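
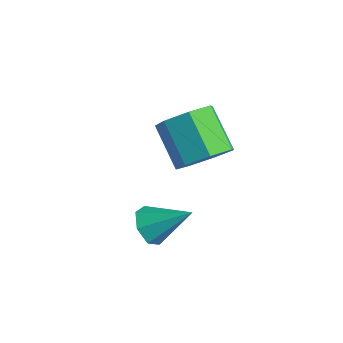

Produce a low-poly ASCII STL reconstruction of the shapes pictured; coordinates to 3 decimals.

solid 
facet normal 0.769 -0.157 -0.619
outer loop
vertex 2.539 -0.812 -1.779
vertex 1.927 -0.468 -2.626
vertex 2.579 0.124 -1.966
endloop
endfacet
facet normal 0.638 0.125 0.760
outer loop
vertex 2.539 -0.812 -1.779
vertex 2.579 0.124 -1.966
vertex 1.086 -0.517 -0.608
endloop
endfacet
facet normal 0.638 0.124 0.760
outer loop
vertex 1.086 -0.517 -0.608
vertex 2.579 0.124 -1.966
vertex 1.125 0.419 -0.794
endloop
endfacet
facet normal -0.769 0.155 0.620
outer loop
vertex 1.086 -0.517 -0.608
vertex 1.125 0.419 -0.794
vertex 0.473 -0.172 -1.454
endloop
endfacet
facet normal 0.769 -0.155 -0.620
outer loop
vertex 2.579 0.124 -1.966
vertex 1.927 -0.468 -2.626
vertex 2.127 0.614 -2.649
endloop
endfacet
facet normal 0.430 0.844 0.321
outer loop
vertex 2.579 0.124 -1.966
vertex 2.127 0.614 -2.649
vertex 1.125 0.419 -0.794
endloop
endfacet
facet normal 0.430 0.844 0.321
outer loop
vertex 1.125 0.419 -0.794
vertex 2.127 0.614 -2.649
vertex 0.674 0.909 -1.478
endloop
endfacet
facet normal -0.769 0.157 0.619
outer loop
vertex 1.125 0.419 -0.794
vertex 0.674 0.909 -1.478
vertex 0.473 -0.172 -1.454
endloop
endfacet
facet normal 0.769 -0.155 -0.620
outer loop
vertex 2.127 0.614 -2.649
vertex 1.927 -0.468 -2.626
vertex 1.525 0.29 -3.315
endloop
endfacet
facet normal -0.101 0.928 -0.360
outer loop
vertex 2.127 0.614 -2.649
vertex 1.525 0.29 -3.315
vertex 0.674 0.909 -1.478
endloop
endfacet
facet normal -0.102 0.928 -0.360
outer loop
vertex 0.674 0.909 -1.478
vertex 1.525 0.29 -3.315
vertex 0.071 0.585 -2.143
endloop
endfacet
facet normal -0.768 0.157 0.620
outer loop
vertex 0.674 0.909 -1.478
vertex 0.071 0.585 -2.143
vertex 0.473 -0.172 -1.454
endloop
endfacet
facet normal 0.769 -0.156 -0.620
outer loop
vertex 1.525 0.29 -3.315
vertex 1.927 -0.468 -2.626
vertex 1.225 -0.605 -3.462
endloop
endfacet
facet normal -0.557 0.313 -0.769
outer loop
vertex 1.525 0.29 -3.315
vertex 1.225 -0.605 -3.462
vertex 0.071 0.585 -2.143
endloop
endfacet
facet normal -0.557 0.313 -0.769
outer loop
vertex 0.071 0.585 -2.143
vertex 1.225 -0.605 -3.462
vertex -0.228 -0.309 -2.29
endloop
endfacet
facet normal -0.769 0.155 0.620
outer loop
vertex 0.071 0.585 -2.143
vertex -0.228 -0.309 -2.29
vertex 0.473 -0.172 -1.454
endloop
endfacet
facet normal 0.769 -0.156 -0.620
outer loop
vertex 1.225 -0.605 -3.462
vertex 1.927 -0.468 -2.626
vertex 1.454 -1.396 -2.979
endloop
endfacet
facet normal -0.593 -0.538 -0.599
outer loop
vertex 1.225 -0.605 -3.462
vertex 1.454 -1.396 -2.979
vertex -0.228 -0.309 -2.29
endloop
endfacet
facet normal -0.593 -0.537 -0.600
outer loop
vertex -0.228 -0.309 -2.29
vertex 1.454 -1.396 -2.979
vertex 0.0 -1.101 -1.807
endloop
endfacet
facet normal -0.769 0.156 0.619
outer loop
vertex -0.228 -0.309 -2.29
vertex 0.0 -1.101 -1.807
vertex 0.473 -0.172 -1.454
endloop
endfacet
facet normal 0.769 -0.157 -0.619
outer loop
vertex 1.454 -1.396 -2.979
vertex 1.927 -0.468 -2.626
vertex 2.038 -1.488 -2.23
endloop
endfacet
facet normal -0.182 -0.983 0.021
outer loop
vertex 1.454 -1.396 -2.979
vertex 2.038 -1.488 -2.23
vertex 0.0 -1.101 -1.807
endloop
endfacet
facet normal -0.182 -0.983 0.022
outer loop
vertex 0.0 -1.101 -1.807
vertex 2.038 -1.488 -2.23
vertex 0.585 -1.193 -1.059
endloop
endfacet
facet normal -0.769 0.156 0.620
outer loop
vertex 0.0 -1.101 -1.807
vertex 0.585 -1.193 -1.059
vertex 0.473 -0.172 -1.454
endloop
endfacet
facet normal 0.769 -0.157 -0.619
outer loop
vertex 2.038 -1.488 -2.23
vertex 1.927 -0.468 -2.626
vertex 2.539 -0.812 -1.779
endloop
endfacet
facet normal 0.365 -0.689 0.627
outer loop
vertex 2.038 -1.488 -2.23
vertex 2.539 -0.812 -1.779
vertex 0.585 -1.193 -1.059
endloop
endfacet
facet normal 0.365 -0.689 0.627
outer loop
vertex 0.585 -1.193 -1.059
vertex 2.539 -0.812 -1.779
vertex 1.086 -0.517 -0.608
endloop
endfacet
facet normal -0.769 0.156 0.620
outer loop
vertex 0.585 -1.193 -1.059
vertex 1.086 -0.517 -0.608
vertex 0.473 -0.172 -1.454
endloop
endfacet
facet normal -0.619 -0.543 -0.567
outer loop
vertex 3.774 -4.037 -3.537
vertex 3.23 -4.014 -2.965
vertex 3.337 -3.51 -3.564
endloop
endfacet
facet normal 0.660 0.520 -0.542
outer loop
vertex 3.774 -4.037 -3.537
vertex 3.337 -3.51 -3.564
vertex 4.29 -3.086 -1.995
endloop
endfacet
facet normal -0.619 -0.543 -0.567
outer loop
vertex 3.337 -3.51 -3.564
vertex 3.23 -4.014 -2.965
vertex 2.819 -3.362 -3.14
endloop
endfacet
facet normal 0.041 0.958 -0.284
outer loop
vertex 3.337 -3.51 -3.564
vertex 2.819 -3.362 -3.14
vertex 4.29 -3.086 -1.995
endloop
endfacet
facet normal -0.620 -0.543 -0.567
outer loop
vertex 2.819 -3.362 -3.14
vertex 3.23 -4.014 -2.965
vertex 2.611 -3.705 -2.584
endloop
endfacet
facet normal -0.430 0.831 0.352
outer loop
vertex 2.819 -3.362 -3.14
vertex 2.611 -3.705 -2.584
vertex 4.29 -3.086 -1.995
endloop
endfacet
facet normal -0.620 -0.542 -0.567
outer loop
vertex 2.611 -3.705 -2.584
vertex 3.23 -4.014 -2.965
vertex 2.869 -4.281 -2.315
endloop
endfacet
facet normal -0.398 0.236 0.887
outer loop
vertex 2.611 -3.705 -2.584
vertex 2.869 -4.281 -2.315
vertex 4.29 -3.086 -1.995
endloop
endfacet
facet normal -0.620 -0.543 -0.567
outer loop
vertex 2.869 -4.281 -2.315
vertex 3.23 -4.014 -2.965
vertex 3.399 -4.655 -2.536
endloop
endfacet
facet normal 0.114 -0.381 0.918
outer loop
vertex 2.869 -4.281 -2.315
vertex 3.399 -4.655 -2.536
vertex 4.29 -3.086 -1.995
endloop
endfacet
facet normal -0.619 -0.543 -0.567
outer loop
vertex 3.399 -4.655 -2.536
vertex 3.23 -4.014 -2.965
vertex 3.802 -4.547 -3.079
endloop
endfacet
facet normal 0.718 -0.553 0.423
outer loop
vertex 3.399 -4.655 -2.536
vertex 3.802 -4.547 -3.079
vertex 4.29 -3.086 -1.995
endloop
endfacet
facet normal -0.619 -0.543 -0.567
outer loop
vertex 3.802 -4.547 -3.079
vertex 3.23 -4.014 -2.965
vertex 3.774 -4.037 -3.537
endloop
endfacet
facet normal 0.962 -0.152 -0.228
outer loop
vertex 3.802 -4.547 -3.079
vertex 3.774 -4.037 -3.537
vertex 4.29 -3.086 -1.995
endloop
endfacet

endsolid


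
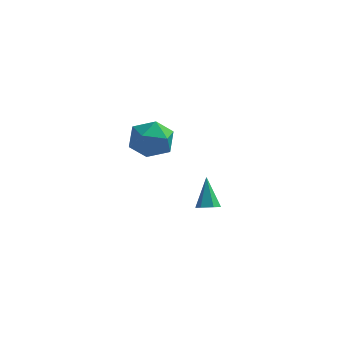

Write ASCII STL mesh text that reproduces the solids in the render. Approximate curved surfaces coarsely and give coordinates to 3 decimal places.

solid 
facet normal 0.195 -0.533 -0.824
outer loop
vertex 1.455 -3.971 -0.971
vertex 0.91 -4.087 -1.025
vertex 1.125 -3.631 -1.269
endloop
endfacet
facet normal 0.696 0.716 0.046
outer loop
vertex 1.455 -3.971 -0.971
vertex 1.125 -3.631 -1.269
vertex 0.59 -3.213 0.325
endloop
endfacet
facet normal 0.195 -0.533 -0.824
outer loop
vertex 1.125 -3.631 -1.269
vertex 0.91 -4.087 -1.025
vertex 0.58 -3.747 -1.323
endloop
endfacet
facet normal -0.170 0.938 -0.303
outer loop
vertex 1.125 -3.631 -1.269
vertex 0.58 -3.747 -1.323
vertex 0.59 -3.213 0.325
endloop
endfacet
facet normal 0.195 -0.533 -0.824
outer loop
vertex 0.58 -3.747 -1.323
vertex 0.91 -4.087 -1.025
vertex 0.365 -4.203 -1.079
endloop
endfacet
facet normal -0.921 0.373 -0.115
outer loop
vertex 0.58 -3.747 -1.323
vertex 0.365 -4.203 -1.079
vertex 0.59 -3.213 0.325
endloop
endfacet
facet normal 0.195 -0.532 -0.824
outer loop
vertex 0.365 -4.203 -1.079
vertex 0.91 -4.087 -1.025
vertex 0.696 -4.543 -0.781
endloop
endfacet
facet normal -0.806 -0.415 0.422
outer loop
vertex 0.365 -4.203 -1.079
vertex 0.696 -4.543 -0.781
vertex 0.59 -3.213 0.325
endloop
endfacet
facet normal 0.195 -0.532 -0.824
outer loop
vertex 0.696 -4.543 -0.781
vertex 0.91 -4.087 -1.025
vertex 1.241 -4.427 -0.727
endloop
endfacet
facet normal 0.059 -0.635 0.770
outer loop
vertex 0.696 -4.543 -0.781
vertex 1.241 -4.427 -0.727
vertex 0.59 -3.213 0.325
endloop
endfacet
facet normal 0.195 -0.532 -0.824
outer loop
vertex 1.241 -4.427 -0.727
vertex 0.91 -4.087 -1.025
vertex 1.455 -3.971 -0.971
endloop
endfacet
facet normal 0.811 -0.069 0.582
outer loop
vertex 1.241 -4.427 -0.727
vertex 1.455 -3.971 -0.971
vertex 0.59 -3.213 0.325
endloop
endfacet
facet normal -0.998 -0.045 -0.031
outer loop
vertex -4.479 2.568 -1.589
vertex -4.431 1.36 -1.366
vertex -4.496 2.155 -0.431
endloop
endfacet
facet normal -0.780 0.594 0.200
outer loop
vertex -4.479 2.568 -1.589
vertex -4.496 2.155 -0.431
vertex -3.82 3.141 -0.722
endloop
endfacet
facet normal -0.365 0.880 -0.304
outer loop
vertex -4.479 2.568 -1.589
vertex -3.82 3.141 -0.722
vertex -3.338 2.955 -1.838
endloop
endfacet
facet normal -0.327 0.418 -0.847
outer loop
vertex -4.479 2.568 -1.589
vertex -3.338 2.955 -1.838
vertex -3.715 1.854 -2.236
endloop
endfacet
facet normal -0.718 -0.154 -0.678
outer loop
vertex -4.479 2.568 -1.589
vertex -3.715 1.854 -2.236
vertex -4.431 1.36 -1.366
endloop
endfacet
facet normal -0.380 0.492 0.783
outer loop
vertex -3.82 3.141 -0.722
vertex -4.496 2.155 -0.431
vertex -3.365 2.286 0.036
endloop
endfacet
facet normal -0.734 -0.542 0.409
outer loop
vertex -4.496 2.155 -0.431
vertex -4.431 1.36 -1.366
vertex -3.742 1.185 -0.362
endloop
endfacet
facet normal -0.282 -0.716 -0.639
outer loop
vertex -4.431 1.36 -1.366
vertex -3.715 1.854 -2.236
vertex -3.26 0.999 -1.478
endloop
endfacet
facet normal 0.352 0.209 -0.912
outer loop
vertex -3.715 1.854 -2.236
vertex -3.338 2.955 -1.838
vertex -2.584 1.985 -1.769
endloop
endfacet
facet normal 0.292 0.956 -0.033
outer loop
vertex -3.338 2.955 -1.838
vertex -3.82 3.141 -0.722
vertex -2.649 2.78 -0.834
endloop
endfacet
facet normal 0.327 -0.418 0.847
outer loop
vertex -2.601 1.572 -0.611
vertex -3.365 2.286 0.036
vertex -3.742 1.185 -0.362
endloop
endfacet
facet normal 0.365 -0.880 0.304
outer loop
vertex -2.601 1.572 -0.611
vertex -3.742 1.185 -0.362
vertex -3.26 0.999 -1.478
endloop
endfacet
facet normal 0.780 -0.594 -0.200
outer loop
vertex -2.601 1.572 -0.611
vertex -3.26 0.999 -1.478
vertex -2.584 1.985 -1.769
endloop
endfacet
facet normal 0.998 0.045 0.031
outer loop
vertex -2.601 1.572 -0.611
vertex -2.584 1.985 -1.769
vertex -2.649 2.78 -0.834
endloop
endfacet
facet normal 0.718 0.154 0.678
outer loop
vertex -2.601 1.572 -0.611
vertex -2.649 2.78 -0.834
vertex -3.365 2.286 0.036
endloop
endfacet
facet normal -0.352 -0.209 0.912
outer loop
vertex -3.742 1.185 -0.362
vertex -3.365 2.286 0.036
vertex -4.496 2.155 -0.431
endloop
endfacet
facet normal -0.292 -0.956 0.033
outer loop
vertex -3.26 0.999 -1.478
vertex -3.742 1.185 -0.362
vertex -4.431 1.36 -1.366
endloop
endfacet
facet normal 0.380 -0.492 -0.783
outer loop
vertex -2.584 1.985 -1.769
vertex -3.26 0.999 -1.478
vertex -3.715 1.854 -2.236
endloop
endfacet
facet normal 0.734 0.542 -0.409
outer loop
vertex -2.649 2.78 -0.834
vertex -2.584 1.985 -1.769
vertex -3.338 2.955 -1.838
endloop
endfacet
facet normal 0.282 0.716 0.639
outer loop
vertex -3.365 2.286 0.036
vertex -2.649 2.78 -0.834
vertex -3.82 3.141 -0.722
endloop
endfacet

endsolid


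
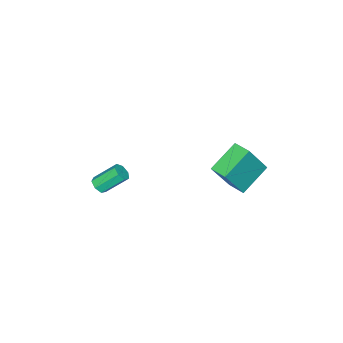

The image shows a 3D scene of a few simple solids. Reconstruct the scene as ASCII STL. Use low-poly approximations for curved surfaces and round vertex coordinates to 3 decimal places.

solid 
facet normal -0.850 0.125 0.512
outer loop
vertex 0.912 2.052 4.998
vertex 1.084 2.984 5.057
vertex -0.126 2.359 3.198
endloop
endfacet
facet normal -0.181 -0.981 -0.063
outer loop
vertex 1.396 2.136 2.283
vertex 0.912 2.052 4.998
vertex -0.126 2.359 3.198
endloop
endfacet
facet normal -0.850 0.125 0.511
outer loop
vertex -0.126 2.359 3.198
vertex 1.084 2.984 5.057
vertex 0.047 3.292 3.258
endloop
endfacet
facet normal -0.494 0.147 -0.857
outer loop
vertex 0.047 3.292 3.258
vertex 1.396 2.136 2.283
vertex -0.126 2.359 3.198
endloop
endfacet
facet normal 0.494 -0.145 0.857
outer loop
vertex 0.912 2.052 4.998
vertex 2.606 2.761 4.142
vertex 1.084 2.984 5.057
endloop
endfacet
facet normal -0.182 -0.981 -0.063
outer loop
vertex 2.433 1.828 4.082
vertex 0.912 2.052 4.998
vertex 1.396 2.136 2.283
endloop
endfacet
facet normal 0.494 -0.147 0.857
outer loop
vertex 2.433 1.828 4.082
vertex 2.606 2.761 4.142
vertex 0.912 2.052 4.998
endloop
endfacet
facet normal 0.182 0.981 0.063
outer loop
vertex 1.084 2.984 5.057
vertex 2.606 2.761 4.142
vertex 0.047 3.292 3.258
endloop
endfacet
facet normal -0.495 0.146 -0.857
outer loop
vertex 1.568 3.068 2.342
vertex 1.396 2.136 2.283
vertex 0.047 3.292 3.258
endloop
endfacet
facet normal 0.182 0.981 0.062
outer loop
vertex 0.047 3.292 3.258
vertex 2.606 2.761 4.142
vertex 1.568 3.068 2.342
endloop
endfacet
facet normal 0.850 -0.125 -0.511
outer loop
vertex 1.568 3.068 2.342
vertex 2.433 1.828 4.082
vertex 1.396 2.136 2.283
endloop
endfacet
facet normal 0.850 -0.125 -0.512
outer loop
vertex 2.606 2.761 4.142
vertex 2.433 1.828 4.082
vertex 1.568 3.068 2.342
endloop
endfacet
facet normal 0.479 -0.569 -0.669
outer loop
vertex 3.63 -4.375 0.419
vertex 3.361 -4.15 0.035
vertex 3.817 -4.006 0.239
endloop
endfacet
facet normal 0.774 -0.086 0.627
outer loop
vertex 3.63 -4.375 0.419
vertex 3.817 -4.006 0.239
vertex 2.908 -3.515 1.429
endloop
endfacet
facet normal 0.774 -0.086 0.627
outer loop
vertex 2.908 -3.515 1.429
vertex 3.817 -4.006 0.239
vertex 3.095 -3.146 1.249
endloop
endfacet
facet normal -0.479 0.569 0.669
outer loop
vertex 2.908 -3.515 1.429
vertex 3.095 -3.146 1.249
vertex 2.639 -3.29 1.045
endloop
endfacet
facet normal 0.479 -0.569 -0.669
outer loop
vertex 3.817 -4.006 0.239
vertex 3.361 -4.15 0.035
vertex 3.661 -3.746 -0.094
endloop
endfacet
facet normal 0.807 0.585 0.079
outer loop
vertex 3.817 -4.006 0.239
vertex 3.661 -3.746 -0.094
vertex 3.095 -3.146 1.249
endloop
endfacet
facet normal 0.807 0.585 0.079
outer loop
vertex 3.095 -3.146 1.249
vertex 3.661 -3.746 -0.094
vertex 2.939 -2.886 0.915
endloop
endfacet
facet normal -0.479 0.570 0.668
outer loop
vertex 3.095 -3.146 1.249
vertex 2.939 -2.886 0.915
vertex 2.639 -3.29 1.045
endloop
endfacet
facet normal 0.479 -0.569 -0.669
outer loop
vertex 3.661 -3.746 -0.094
vertex 3.361 -4.15 0.035
vertex 3.279 -3.79 -0.33
endloop
endfacet
facet normal 0.233 0.816 -0.529
outer loop
vertex 3.661 -3.746 -0.094
vertex 3.279 -3.79 -0.33
vertex 2.939 -2.886 0.915
endloop
endfacet
facet normal 0.233 0.816 -0.529
outer loop
vertex 2.939 -2.886 0.915
vertex 3.279 -3.79 -0.33
vertex 2.557 -2.93 0.679
endloop
endfacet
facet normal -0.478 0.570 0.668
outer loop
vertex 2.939 -2.886 0.915
vertex 2.557 -2.93 0.679
vertex 2.639 -3.29 1.045
endloop
endfacet
facet normal 0.479 -0.569 -0.669
outer loop
vertex 3.279 -3.79 -0.33
vertex 3.361 -4.15 0.035
vertex 2.959 -4.105 -0.291
endloop
endfacet
facet normal -0.516 0.433 -0.739
outer loop
vertex 3.279 -3.79 -0.33
vertex 2.959 -4.105 -0.291
vertex 2.557 -2.93 0.679
endloop
endfacet
facet normal -0.516 0.433 -0.739
outer loop
vertex 2.557 -2.93 0.679
vertex 2.959 -4.105 -0.291
vertex 2.237 -3.245 0.718
endloop
endfacet
facet normal -0.479 0.570 0.668
outer loop
vertex 2.557 -2.93 0.679
vertex 2.237 -3.245 0.718
vertex 2.639 -3.29 1.045
endloop
endfacet
facet normal 0.478 -0.570 -0.668
outer loop
vertex 2.959 -4.105 -0.291
vertex 3.361 -4.15 0.035
vertex 2.941 -4.454 -0.006
endloop
endfacet
facet normal -0.877 -0.276 -0.393
outer loop
vertex 2.959 -4.105 -0.291
vertex 2.941 -4.454 -0.006
vertex 2.237 -3.245 0.718
endloop
endfacet
facet normal -0.877 -0.276 -0.392
outer loop
vertex 2.237 -3.245 0.718
vertex 2.941 -4.454 -0.006
vertex 2.219 -3.594 1.004
endloop
endfacet
facet normal -0.479 0.571 0.667
outer loop
vertex 2.237 -3.245 0.718
vertex 2.219 -3.594 1.004
vertex 2.639 -3.29 1.045
endloop
endfacet
facet normal 0.478 -0.570 -0.669
outer loop
vertex 2.941 -4.454 -0.006
vertex 3.361 -4.15 0.035
vertex 3.24 -4.574 0.31
endloop
endfacet
facet normal -0.577 -0.778 0.250
outer loop
vertex 2.941 -4.454 -0.006
vertex 3.24 -4.574 0.31
vertex 2.219 -3.594 1.004
endloop
endfacet
facet normal -0.577 -0.778 0.250
outer loop
vertex 2.219 -3.594 1.004
vertex 3.24 -4.574 0.31
vertex 2.518 -3.714 1.32
endloop
endfacet
facet normal -0.478 0.570 0.669
outer loop
vertex 2.219 -3.594 1.004
vertex 2.518 -3.714 1.32
vertex 2.639 -3.29 1.045
endloop
endfacet
facet normal 0.478 -0.570 -0.669
outer loop
vertex 3.24 -4.574 0.31
vertex 3.361 -4.15 0.035
vertex 3.63 -4.375 0.419
endloop
endfacet
facet normal 0.157 -0.694 0.703
outer loop
vertex 3.24 -4.574 0.31
vertex 3.63 -4.375 0.419
vertex 2.518 -3.714 1.32
endloop
endfacet
facet normal 0.157 -0.694 0.703
outer loop
vertex 2.518 -3.714 1.32
vertex 3.63 -4.375 0.419
vertex 2.908 -3.515 1.429
endloop
endfacet
facet normal -0.478 0.570 0.669
outer loop
vertex 2.518 -3.714 1.32
vertex 2.908 -3.515 1.429
vertex 2.639 -3.29 1.045
endloop
endfacet

endsolid


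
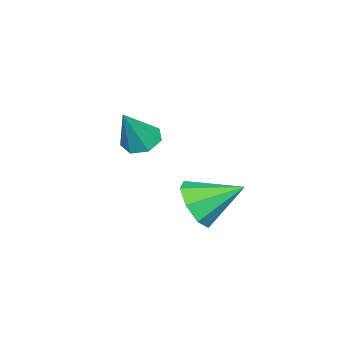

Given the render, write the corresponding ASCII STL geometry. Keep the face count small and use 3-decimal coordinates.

solid 
facet normal 0.308 -0.812 -0.496
outer loop
vertex 2.445 2.354 -0.495
vertex 1.656 2.289 -0.879
vertex 2.411 2.695 -1.075
endloop
endfacet
facet normal 0.694 0.638 0.334
outer loop
vertex 2.445 2.354 -0.495
vertex 2.411 2.695 -1.075
vertex 1.184 3.531 -0.121
endloop
endfacet
facet normal 0.308 -0.812 -0.495
outer loop
vertex 2.411 2.695 -1.075
vertex 1.656 2.289 -0.879
vertex 1.935 2.798 -1.54
endloop
endfacet
facet normal 0.417 0.878 -0.233
outer loop
vertex 2.411 2.695 -1.075
vertex 1.935 2.798 -1.54
vertex 1.184 3.531 -0.121
endloop
endfacet
facet normal 0.309 -0.812 -0.495
outer loop
vertex 1.935 2.798 -1.54
vertex 1.656 2.289 -0.879
vertex 1.295 2.602 -1.618
endloop
endfacet
facet normal -0.189 0.828 -0.528
outer loop
vertex 1.935 2.798 -1.54
vertex 1.295 2.602 -1.618
vertex 1.184 3.531 -0.121
endloop
endfacet
facet normal 0.308 -0.813 -0.495
outer loop
vertex 1.295 2.602 -1.618
vertex 1.656 2.289 -0.879
vertex 0.867 2.223 -1.262
endloop
endfacet
facet normal -0.770 0.515 -0.377
outer loop
vertex 1.295 2.602 -1.618
vertex 0.867 2.223 -1.262
vertex 1.184 3.531 -0.121
endloop
endfacet
facet normal 0.309 -0.812 -0.496
outer loop
vertex 0.867 2.223 -1.262
vertex 1.656 2.289 -0.879
vertex 0.9 1.882 -0.683
endloop
endfacet
facet normal -0.984 0.125 0.130
outer loop
vertex 0.867 2.223 -1.262
vertex 0.9 1.882 -0.683
vertex 1.184 3.531 -0.121
endloop
endfacet
facet normal 0.308 -0.812 -0.496
outer loop
vertex 0.9 1.882 -0.683
vertex 1.656 2.289 -0.879
vertex 1.377 1.779 -0.218
endloop
endfacet
facet normal -0.706 -0.116 0.698
outer loop
vertex 0.9 1.882 -0.683
vertex 1.377 1.779 -0.218
vertex 1.184 3.531 -0.121
endloop
endfacet
facet normal 0.309 -0.812 -0.496
outer loop
vertex 1.377 1.779 -0.218
vertex 1.656 2.289 -0.879
vertex 2.017 1.975 -0.14
endloop
endfacet
facet normal -0.101 -0.066 0.993
outer loop
vertex 1.377 1.779 -0.218
vertex 2.017 1.975 -0.14
vertex 1.184 3.531 -0.121
endloop
endfacet
facet normal 0.308 -0.812 -0.496
outer loop
vertex 2.017 1.975 -0.14
vertex 1.656 2.289 -0.879
vertex 2.445 2.354 -0.495
endloop
endfacet
facet normal 0.480 0.247 0.842
outer loop
vertex 2.017 1.975 -0.14
vertex 2.445 2.354 -0.495
vertex 1.184 3.531 -0.121
endloop
endfacet
facet normal -0.497 0.127 -0.858
outer loop
vertex -0.22 -0.111 -0.229
vertex -0.655 -0.572 -0.045
vertex -0.674 0.079 0.062
endloop
endfacet
facet normal 0.505 0.827 0.247
outer loop
vertex -0.22 -0.111 -0.229
vertex -0.674 0.079 0.062
vertex 0.115 -0.768 1.285
endloop
endfacet
facet normal -0.497 0.127 -0.859
outer loop
vertex -0.674 0.079 0.062
vertex -0.655 -0.572 -0.045
vertex -1.115 -0.22 0.273
endloop
endfacet
facet normal -0.197 0.742 0.641
outer loop
vertex -0.674 0.079 0.062
vertex -1.115 -0.22 0.273
vertex 0.115 -0.768 1.285
endloop
endfacet
facet normal -0.497 0.127 -0.859
outer loop
vertex -1.115 -0.22 0.273
vertex -0.655 -0.572 -0.045
vertex -1.209 -0.784 0.244
endloop
endfacet
facet normal -0.617 0.063 0.784
outer loop
vertex -1.115 -0.22 0.273
vertex -1.209 -0.784 0.244
vertex 0.115 -0.768 1.285
endloop
endfacet
facet normal -0.497 0.127 -0.859
outer loop
vertex -1.209 -0.784 0.244
vertex -0.655 -0.572 -0.045
vertex -0.887 -1.188 -0.002
endloop
endfacet
facet normal -0.439 -0.696 0.569
outer loop
vertex -1.209 -0.784 0.244
vertex -0.887 -1.188 -0.002
vertex 0.115 -0.768 1.285
endloop
endfacet
facet normal -0.497 0.127 -0.858
outer loop
vertex -0.887 -1.188 -0.002
vertex -0.655 -0.572 -0.045
vertex -0.39 -1.128 -0.281
endloop
endfacet
facet normal 0.204 -0.966 0.156
outer loop
vertex -0.887 -1.188 -0.002
vertex -0.39 -1.128 -0.281
vertex 0.115 -0.768 1.285
endloop
endfacet
facet normal -0.497 0.127 -0.858
outer loop
vertex -0.39 -1.128 -0.281
vertex -0.655 -0.572 -0.045
vertex -0.093 -0.649 -0.382
endloop
endfacet
facet normal 0.828 -0.543 -0.142
outer loop
vertex -0.39 -1.128 -0.281
vertex -0.093 -0.649 -0.382
vertex 0.115 -0.768 1.285
endloop
endfacet
facet normal -0.497 0.127 -0.858
outer loop
vertex -0.093 -0.649 -0.382
vertex -0.655 -0.572 -0.045
vertex -0.22 -0.111 -0.229
endloop
endfacet
facet normal 0.961 0.256 -0.102
outer loop
vertex -0.093 -0.649 -0.382
vertex -0.22 -0.111 -0.229
vertex 0.115 -0.768 1.285
endloop
endfacet

endsolid


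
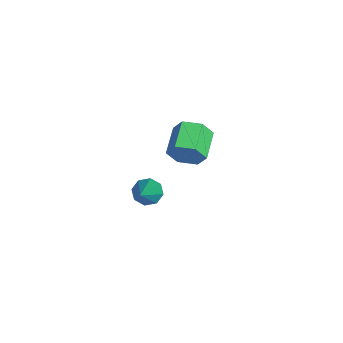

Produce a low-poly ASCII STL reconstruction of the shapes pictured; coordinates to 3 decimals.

solid 
facet normal 0.896 -0.333 -0.293
outer loop
vertex -0.066 3.719 2.582
vertex -0.37 3.442 1.967
vertex -0.111 4.135 1.971
endloop
endfacet
facet normal 0.439 0.757 0.483
outer loop
vertex -0.066 3.719 2.582
vertex -0.111 4.135 1.971
vertex -1.186 4.135 2.948
endloop
endfacet
facet normal 0.440 0.757 0.484
outer loop
vertex -1.186 4.135 2.948
vertex -0.111 4.135 1.971
vertex -1.231 4.551 2.338
endloop
endfacet
facet normal -0.896 0.333 0.293
outer loop
vertex -1.186 4.135 2.948
vertex -1.231 4.551 2.338
vertex -1.49 3.858 2.333
endloop
endfacet
facet normal 0.896 -0.333 -0.293
outer loop
vertex -0.111 4.135 1.971
vertex -0.37 3.442 1.967
vertex -0.415 3.858 1.356
endloop
endfacet
facet normal 0.167 0.866 -0.472
outer loop
vertex -0.111 4.135 1.971
vertex -0.415 3.858 1.356
vertex -1.231 4.551 2.338
endloop
endfacet
facet normal 0.167 0.866 -0.472
outer loop
vertex -1.231 4.551 2.338
vertex -0.415 3.858 1.356
vertex -1.536 4.274 1.723
endloop
endfacet
facet normal -0.896 0.333 0.294
outer loop
vertex -1.231 4.551 2.338
vertex -1.536 4.274 1.723
vertex -1.49 3.858 2.333
endloop
endfacet
facet normal 0.896 -0.333 -0.293
outer loop
vertex -0.415 3.858 1.356
vertex -0.37 3.442 1.967
vertex -0.674 3.165 1.352
endloop
endfacet
facet normal -0.273 0.108 -0.956
outer loop
vertex -0.415 3.858 1.356
vertex -0.674 3.165 1.352
vertex -1.536 4.274 1.723
endloop
endfacet
facet normal -0.272 0.108 -0.956
outer loop
vertex -1.536 4.274 1.723
vertex -0.674 3.165 1.352
vertex -1.794 3.581 1.718
endloop
endfacet
facet normal -0.896 0.332 0.294
outer loop
vertex -1.536 4.274 1.723
vertex -1.794 3.581 1.718
vertex -1.49 3.858 2.333
endloop
endfacet
facet normal 0.896 -0.333 -0.293
outer loop
vertex -0.674 3.165 1.352
vertex -0.37 3.442 1.967
vertex -0.629 2.749 1.962
endloop
endfacet
facet normal -0.439 -0.757 -0.484
outer loop
vertex -0.674 3.165 1.352
vertex -0.629 2.749 1.962
vertex -1.794 3.581 1.718
endloop
endfacet
facet normal -0.440 -0.757 -0.483
outer loop
vertex -1.794 3.581 1.718
vertex -0.629 2.749 1.962
vertex -1.749 3.165 2.329
endloop
endfacet
facet normal -0.896 0.333 0.293
outer loop
vertex -1.794 3.581 1.718
vertex -1.749 3.165 2.329
vertex -1.49 3.858 2.333
endloop
endfacet
facet normal 0.896 -0.333 -0.294
outer loop
vertex -0.629 2.749 1.962
vertex -0.37 3.442 1.967
vertex -0.324 3.026 2.577
endloop
endfacet
facet normal -0.167 -0.865 0.472
outer loop
vertex -0.629 2.749 1.962
vertex -0.324 3.026 2.577
vertex -1.749 3.165 2.329
endloop
endfacet
facet normal -0.167 -0.866 0.472
outer loop
vertex -1.749 3.165 2.329
vertex -0.324 3.026 2.577
vertex -1.445 3.442 2.944
endloop
endfacet
facet normal -0.896 0.333 0.293
outer loop
vertex -1.749 3.165 2.329
vertex -1.445 3.442 2.944
vertex -1.49 3.858 2.333
endloop
endfacet
facet normal 0.896 -0.332 -0.294
outer loop
vertex -0.324 3.026 2.577
vertex -0.37 3.442 1.967
vertex -0.066 3.719 2.582
endloop
endfacet
facet normal 0.273 -0.108 0.956
outer loop
vertex -0.324 3.026 2.577
vertex -0.066 3.719 2.582
vertex -1.445 3.442 2.944
endloop
endfacet
facet normal 0.273 -0.107 0.956
outer loop
vertex -1.445 3.442 2.944
vertex -0.066 3.719 2.582
vertex -1.186 4.135 2.948
endloop
endfacet
facet normal -0.896 0.333 0.293
outer loop
vertex -1.445 3.442 2.944
vertex -1.186 4.135 2.948
vertex -1.49 3.858 2.333
endloop
endfacet
facet normal -0.730 0.203 -0.652
outer loop
vertex 2.78 1.559 2.447
vertex 2.45 1.704 2.862
vertex 2.81 1.968 2.541
endloop
endfacet
facet normal 0.832 0.066 -0.551
outer loop
vertex 2.78 1.559 2.447
vertex 2.81 1.968 2.541
vertex 3.99 1.276 4.238
endloop
endfacet
facet normal -0.730 0.201 -0.653
outer loop
vertex 2.81 1.968 2.541
vertex 2.45 1.704 2.862
vertex 2.628 2.223 2.823
endloop
endfacet
facet normal 0.686 0.702 -0.191
outer loop
vertex 2.81 1.968 2.541
vertex 2.628 2.223 2.823
vertex 3.99 1.276 4.238
endloop
endfacet
facet normal -0.731 0.202 -0.652
outer loop
vertex 2.628 2.223 2.823
vertex 2.45 1.704 2.862
vertex 2.342 2.173 3.128
endloop
endfacet
facet normal 0.239 0.897 0.371
outer loop
vertex 2.628 2.223 2.823
vertex 2.342 2.173 3.128
vertex 3.99 1.276 4.238
endloop
endfacet
facet normal -0.730 0.202 -0.653
outer loop
vertex 2.342 2.173 3.128
vertex 2.45 1.704 2.862
vertex 2.119 1.848 3.277
endloop
endfacet
facet normal -0.248 0.539 0.805
outer loop
vertex 2.342 2.173 3.128
vertex 2.119 1.848 3.277
vertex 3.99 1.276 4.238
endloop
endfacet
facet normal -0.730 0.203 -0.653
outer loop
vertex 2.119 1.848 3.277
vertex 2.45 1.704 2.862
vertex 2.09 1.439 3.182
endloop
endfacet
facet normal -0.490 -0.164 0.856
outer loop
vertex 2.119 1.848 3.277
vertex 2.09 1.439 3.182
vertex 3.99 1.276 4.238
endloop
endfacet
facet normal -0.730 0.204 -0.652
outer loop
vertex 2.09 1.439 3.182
vertex 2.45 1.704 2.862
vertex 2.271 1.185 2.9
endloop
endfacet
facet normal -0.344 -0.797 0.497
outer loop
vertex 2.09 1.439 3.182
vertex 2.271 1.185 2.9
vertex 3.99 1.276 4.238
endloop
endfacet
facet normal -0.731 0.204 -0.652
outer loop
vertex 2.271 1.185 2.9
vertex 2.45 1.704 2.862
vertex 2.557 1.235 2.595
endloop
endfacet
facet normal 0.104 -0.992 -0.066
outer loop
vertex 2.271 1.185 2.9
vertex 2.557 1.235 2.595
vertex 3.99 1.276 4.238
endloop
endfacet
facet normal -0.730 0.205 -0.652
outer loop
vertex 2.557 1.235 2.595
vertex 2.45 1.704 2.862
vertex 2.78 1.559 2.447
endloop
endfacet
facet normal 0.590 -0.634 -0.499
outer loop
vertex 2.557 1.235 2.595
vertex 2.78 1.559 2.447
vertex 3.99 1.276 4.238
endloop
endfacet

endsolid


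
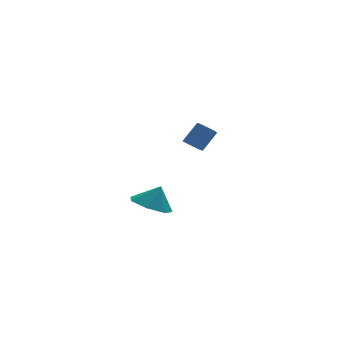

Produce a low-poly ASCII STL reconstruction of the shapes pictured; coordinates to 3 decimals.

solid 
facet normal -0.428 -0.067 -0.901
outer loop
vertex -3.163 -3.771 -1.395
vertex -4.058 -3.459 -0.993
vertex -3.301 -2.888 -1.395
endloop
endfacet
facet normal 0.963 0.150 0.225
outer loop
vertex -3.163 -3.771 -1.395
vertex -3.301 -2.888 -1.395
vertex -3.562 -3.381 0.053
endloop
endfacet
facet normal -0.428 -0.067 -0.901
outer loop
vertex -3.301 -2.888 -1.395
vertex -4.058 -3.459 -0.993
vertex -4.01 -2.435 -1.092
endloop
endfacet
facet normal 0.606 0.713 0.352
outer loop
vertex -3.301 -2.888 -1.395
vertex -4.01 -2.435 -1.092
vertex -3.562 -3.381 0.053
endloop
endfacet
facet normal -0.428 -0.067 -0.901
outer loop
vertex -4.01 -2.435 -1.092
vertex -4.058 -3.459 -0.993
vertex -4.755 -2.753 -0.715
endloop
endfacet
facet normal -0.006 0.770 0.638
outer loop
vertex -4.01 -2.435 -1.092
vertex -4.755 -2.753 -0.715
vertex -3.562 -3.381 0.053
endloop
endfacet
facet normal -0.428 -0.068 -0.901
outer loop
vertex -4.755 -2.753 -0.715
vertex -4.058 -3.459 -0.993
vertex -4.975 -3.603 -0.546
endloop
endfacet
facet normal -0.412 0.279 0.868
outer loop
vertex -4.755 -2.753 -0.715
vertex -4.975 -3.603 -0.546
vertex -3.562 -3.381 0.053
endloop
endfacet
facet normal -0.429 -0.068 -0.901
outer loop
vertex -4.975 -3.603 -0.546
vertex -4.058 -3.459 -0.993
vertex -4.505 -4.344 -0.714
endloop
endfacet
facet normal -0.306 -0.391 0.868
outer loop
vertex -4.975 -3.603 -0.546
vertex -4.505 -4.344 -0.714
vertex -3.562 -3.381 0.053
endloop
endfacet
facet normal -0.428 -0.068 -0.901
outer loop
vertex -4.505 -4.344 -0.714
vertex -4.058 -3.459 -0.993
vertex -3.698 -4.419 -1.092
endloop
endfacet
facet normal 0.231 -0.734 0.638
outer loop
vertex -4.505 -4.344 -0.714
vertex -3.698 -4.419 -1.092
vertex -3.562 -3.381 0.053
endloop
endfacet
facet normal -0.428 -0.068 -0.901
outer loop
vertex -3.698 -4.419 -1.092
vertex -4.058 -3.459 -0.993
vertex -3.163 -3.771 -1.395
endloop
endfacet
facet normal 0.796 -0.493 0.352
outer loop
vertex -3.698 -4.419 -1.092
vertex -3.163 -3.771 -1.395
vertex -3.562 -3.381 0.053
endloop
endfacet
facet normal -0.612 -0.187 -0.768
outer loop
vertex 0.023 2.61 -0.507
vertex -0.335 2.339 -0.156
vertex -0.325 2.891 -0.298
endloop
endfacet
facet normal 0.358 0.801 -0.481
outer loop
vertex 0.023 2.61 -0.507
vertex -0.325 2.891 -0.298
vertex 0.813 2.852 0.484
endloop
endfacet
facet normal 0.357 0.802 -0.479
outer loop
vertex 0.813 2.852 0.484
vertex -0.325 2.891 -0.298
vertex 0.464 3.133 0.694
endloop
endfacet
facet normal 0.613 0.187 0.768
outer loop
vertex 0.813 2.852 0.484
vertex 0.464 3.133 0.694
vertex 0.455 2.581 0.836
endloop
endfacet
facet normal -0.612 -0.187 -0.769
outer loop
vertex -0.325 2.891 -0.298
vertex -0.335 2.339 -0.156
vertex -0.681 2.757 0.018
endloop
endfacet
facet normal -0.328 0.944 0.031
outer loop
vertex -0.325 2.891 -0.298
vertex -0.681 2.757 0.018
vertex 0.464 3.133 0.694
endloop
endfacet
facet normal -0.328 0.944 0.031
outer loop
vertex 0.464 3.133 0.694
vertex -0.681 2.757 0.018
vertex 0.108 2.999 1.01
endloop
endfacet
facet normal 0.612 0.188 0.769
outer loop
vertex 0.464 3.133 0.694
vertex 0.108 2.999 1.01
vertex 0.455 2.581 0.836
endloop
endfacet
facet normal -0.613 -0.188 -0.767
outer loop
vertex -0.681 2.757 0.018
vertex -0.335 2.339 -0.156
vertex -0.776 2.308 0.204
endloop
endfacet
facet normal -0.767 0.377 0.518
outer loop
vertex -0.681 2.757 0.018
vertex -0.776 2.308 0.204
vertex 0.108 2.999 1.01
endloop
endfacet
facet normal -0.767 0.376 0.519
outer loop
vertex 0.108 2.999 1.01
vertex -0.776 2.308 0.204
vertex 0.013 2.55 1.195
endloop
endfacet
facet normal 0.611 0.187 0.769
outer loop
vertex 0.108 2.999 1.01
vertex 0.013 2.55 1.195
vertex 0.455 2.581 0.836
endloop
endfacet
facet normal -0.613 -0.187 -0.767
outer loop
vertex -0.776 2.308 0.204
vertex -0.335 2.339 -0.156
vertex -0.539 1.883 0.118
endloop
endfacet
facet normal -0.628 -0.475 0.616
outer loop
vertex -0.776 2.308 0.204
vertex -0.539 1.883 0.118
vertex 0.013 2.55 1.195
endloop
endfacet
facet normal -0.627 -0.476 0.616
outer loop
vertex 0.013 2.55 1.195
vertex -0.539 1.883 0.118
vertex 0.251 2.125 1.109
endloop
endfacet
facet normal 0.611 0.187 0.769
outer loop
vertex 0.013 2.55 1.195
vertex 0.251 2.125 1.109
vertex 0.455 2.581 0.836
endloop
endfacet
facet normal -0.611 -0.189 -0.769
outer loop
vertex -0.539 1.883 0.118
vertex -0.335 2.339 -0.156
vertex -0.147 1.801 -0.173
endloop
endfacet
facet normal -0.017 -0.968 0.250
outer loop
vertex -0.539 1.883 0.118
vertex -0.147 1.801 -0.173
vertex 0.251 2.125 1.109
endloop
endfacet
facet normal -0.017 -0.968 0.250
outer loop
vertex 0.251 2.125 1.109
vertex -0.147 1.801 -0.173
vertex 0.642 2.043 0.818
endloop
endfacet
facet normal 0.611 0.187 0.769
outer loop
vertex 0.251 2.125 1.109
vertex 0.642 2.043 0.818
vertex 0.455 2.581 0.836
endloop
endfacet
facet normal -0.612 -0.189 -0.768
outer loop
vertex -0.147 1.801 -0.173
vertex -0.335 2.339 -0.156
vertex 0.103 2.125 -0.452
endloop
endfacet
facet normal 0.608 -0.732 -0.305
outer loop
vertex -0.147 1.801 -0.173
vertex 0.103 2.125 -0.452
vertex 0.642 2.043 0.818
endloop
endfacet
facet normal 0.608 -0.733 -0.305
outer loop
vertex 0.642 2.043 0.818
vertex 0.103 2.125 -0.452
vertex 0.892 2.366 0.54
endloop
endfacet
facet normal 0.612 0.187 0.768
outer loop
vertex 0.642 2.043 0.818
vertex 0.892 2.366 0.54
vertex 0.455 2.581 0.836
endloop
endfacet
facet normal -0.611 -0.188 -0.769
outer loop
vertex 0.103 2.125 -0.452
vertex -0.335 2.339 -0.156
vertex 0.023 2.61 -0.507
endloop
endfacet
facet normal 0.775 0.056 -0.630
outer loop
vertex 0.103 2.125 -0.452
vertex 0.023 2.61 -0.507
vertex 0.892 2.366 0.54
endloop
endfacet
facet normal 0.774 0.053 -0.630
outer loop
vertex 0.892 2.366 0.54
vertex 0.023 2.61 -0.507
vertex 0.813 2.852 0.484
endloop
endfacet
facet normal 0.613 0.188 0.768
outer loop
vertex 0.892 2.366 0.54
vertex 0.813 2.852 0.484
vertex 0.455 2.581 0.836
endloop
endfacet

endsolid


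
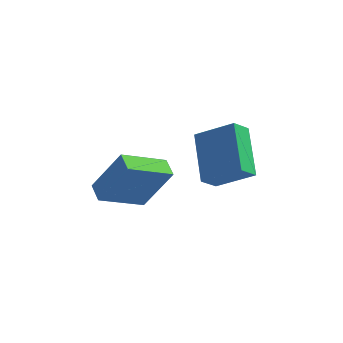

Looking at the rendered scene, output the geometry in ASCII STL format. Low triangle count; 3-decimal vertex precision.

solid 
facet normal -0.509 -0.084 -0.857
outer loop
vertex -0.722 0.293 -3.26
vertex -1.143 0.996 -3.079
vertex 0.72 1.403 -4.226
endloop
endfacet
facet normal 0.502 -0.838 -0.214
outer loop
vertex 1.803 1.584 -2.401
vertex -0.722 0.293 -3.26
vertex 0.72 1.403 -4.226
endloop
endfacet
facet normal -0.509 -0.085 -0.857
outer loop
vertex 0.72 1.403 -4.226
vertex -1.143 0.996 -3.079
vertex 0.298 2.107 -4.045
endloop
endfacet
facet normal 0.699 0.540 -0.469
outer loop
vertex 0.298 2.107 -4.045
vertex 1.803 1.584 -2.401
vertex 0.72 1.403 -4.226
endloop
endfacet
facet normal -0.699 -0.540 0.469
outer loop
vertex -0.722 0.293 -3.26
vertex -0.06 1.177 -1.254
vertex -1.143 0.996 -3.079
endloop
endfacet
facet normal 0.502 -0.838 -0.215
outer loop
vertex 0.362 0.473 -1.435
vertex -0.722 0.293 -3.26
vertex 1.803 1.584 -2.401
endloop
endfacet
facet normal -0.699 -0.540 0.469
outer loop
vertex 0.362 0.473 -1.435
vertex -0.06 1.177 -1.254
vertex -0.722 0.293 -3.26
endloop
endfacet
facet normal -0.502 0.838 0.215
outer loop
vertex -1.143 0.996 -3.079
vertex -0.06 1.177 -1.254
vertex 0.298 2.107 -4.045
endloop
endfacet
facet normal 0.699 0.540 -0.469
outer loop
vertex 1.382 2.287 -2.22
vertex 1.803 1.584 -2.401
vertex 0.298 2.107 -4.045
endloop
endfacet
facet normal -0.501 0.838 0.215
outer loop
vertex 0.298 2.107 -4.045
vertex -0.06 1.177 -1.254
vertex 1.382 2.287 -2.22
endloop
endfacet
facet normal 0.509 0.084 0.857
outer loop
vertex 1.382 2.287 -2.22
vertex 0.362 0.473 -1.435
vertex 1.803 1.584 -2.401
endloop
endfacet
facet normal 0.509 0.085 0.857
outer loop
vertex -0.06 1.177 -1.254
vertex 0.362 0.473 -1.435
vertex 1.382 2.287 -2.22
endloop
endfacet
facet normal -0.839 0.043 -0.542
outer loop
vertex 2.448 2.205 -0.518
vertex 2.891 2.747 -1.16
vertex 3.061 0.409 -1.61
endloop
endfacet
facet normal -0.467 -0.570 0.676
outer loop
vertex 4.529 0.333 -0.66
vertex 2.448 2.205 -0.518
vertex 3.061 0.409 -1.61
endloop
endfacet
facet normal -0.839 0.044 -0.543
outer loop
vertex 3.061 0.409 -1.61
vertex 2.891 2.747 -1.16
vertex 3.505 0.951 -2.252
endloop
endfacet
facet normal 0.280 -0.820 -0.499
outer loop
vertex 3.505 0.951 -2.252
vertex 4.529 0.333 -0.66
vertex 3.061 0.409 -1.61
endloop
endfacet
facet normal -0.280 0.820 0.499
outer loop
vertex 2.448 2.205 -0.518
vertex 4.359 2.671 -0.21
vertex 2.891 2.747 -1.16
endloop
endfacet
facet normal -0.467 -0.570 0.676
outer loop
vertex 3.915 2.129 0.432
vertex 2.448 2.205 -0.518
vertex 4.529 0.333 -0.66
endloop
endfacet
facet normal -0.280 0.820 0.499
outer loop
vertex 3.915 2.129 0.432
vertex 4.359 2.671 -0.21
vertex 2.448 2.205 -0.518
endloop
endfacet
facet normal 0.467 0.570 -0.676
outer loop
vertex 2.891 2.747 -1.16
vertex 4.359 2.671 -0.21
vertex 3.505 0.951 -2.252
endloop
endfacet
facet normal 0.281 -0.820 -0.499
outer loop
vertex 4.972 0.875 -1.302
vertex 4.529 0.333 -0.66
vertex 3.505 0.951 -2.252
endloop
endfacet
facet normal 0.467 0.570 -0.676
outer loop
vertex 3.505 0.951 -2.252
vertex 4.359 2.671 -0.21
vertex 4.972 0.875 -1.302
endloop
endfacet
facet normal 0.839 -0.043 0.543
outer loop
vertex 4.972 0.875 -1.302
vertex 3.915 2.129 0.432
vertex 4.529 0.333 -0.66
endloop
endfacet
facet normal 0.839 -0.044 0.543
outer loop
vertex 4.359 2.671 -0.21
vertex 3.915 2.129 0.432
vertex 4.972 0.875 -1.302
endloop
endfacet

endsolid


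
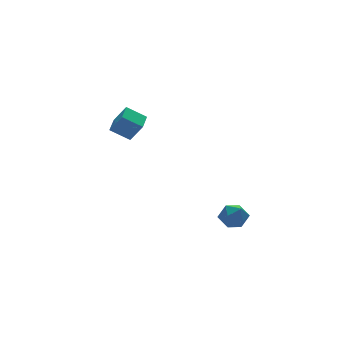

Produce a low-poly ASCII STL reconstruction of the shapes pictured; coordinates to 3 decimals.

solid 
facet normal 0.107 0.759 0.642
outer loop
vertex 1.453 -1.893 -0.834
vertex 1.22 -2.396 -0.201
vertex 2.032 -2.333 -0.411
endloop
endfacet
facet normal 0.558 0.824 0.093
outer loop
vertex 1.453 -1.893 -0.834
vertex 2.032 -2.333 -0.411
vertex 2.08 -2.271 -1.248
endloop
endfacet
facet normal 0.173 0.844 -0.508
outer loop
vertex 1.453 -1.893 -0.834
vertex 2.08 -2.271 -1.248
vertex 1.297 -2.296 -1.556
endloop
endfacet
facet normal -0.516 0.790 -0.330
outer loop
vertex 1.453 -1.893 -0.834
vertex 1.297 -2.296 -1.556
vertex 0.766 -2.373 -0.909
endloop
endfacet
facet normal -0.557 0.738 0.381
outer loop
vertex 1.453 -1.893 -0.834
vertex 0.766 -2.373 -0.909
vertex 1.22 -2.396 -0.201
endloop
endfacet
facet normal 0.968 0.240 0.073
outer loop
vertex 2.08 -2.271 -1.248
vertex 2.032 -2.333 -0.411
vertex 2.234 -3.007 -0.871
endloop
endfacet
facet normal 0.238 0.135 0.962
outer loop
vertex 2.032 -2.333 -0.411
vertex 1.22 -2.396 -0.201
vertex 1.703 -3.084 -0.224
endloop
endfacet
facet normal -0.836 0.101 0.539
outer loop
vertex 1.22 -2.396 -0.201
vertex 0.766 -2.373 -0.909
vertex 0.92 -3.109 -0.532
endloop
endfacet
facet normal -0.770 0.186 -0.610
outer loop
vertex 0.766 -2.373 -0.909
vertex 1.297 -2.296 -1.556
vertex 0.968 -3.047 -1.369
endloop
endfacet
facet normal 0.345 0.272 -0.898
outer loop
vertex 1.297 -2.296 -1.556
vertex 2.08 -2.271 -1.248
vertex 1.78 -2.984 -1.579
endloop
endfacet
facet normal 0.516 -0.790 0.330
outer loop
vertex 1.547 -3.487 -0.946
vertex 2.234 -3.007 -0.871
vertex 1.703 -3.084 -0.224
endloop
endfacet
facet normal -0.173 -0.844 0.508
outer loop
vertex 1.547 -3.487 -0.946
vertex 1.703 -3.084 -0.224
vertex 0.92 -3.109 -0.532
endloop
endfacet
facet normal -0.558 -0.824 -0.093
outer loop
vertex 1.547 -3.487 -0.946
vertex 0.92 -3.109 -0.532
vertex 0.968 -3.047 -1.369
endloop
endfacet
facet normal -0.107 -0.759 -0.642
outer loop
vertex 1.547 -3.487 -0.946
vertex 0.968 -3.047 -1.369
vertex 1.78 -2.984 -1.579
endloop
endfacet
facet normal 0.557 -0.738 -0.381
outer loop
vertex 1.547 -3.487 -0.946
vertex 1.78 -2.984 -1.579
vertex 2.234 -3.007 -0.871
endloop
endfacet
facet normal 0.770 -0.186 0.610
outer loop
vertex 1.703 -3.084 -0.224
vertex 2.234 -3.007 -0.871
vertex 2.032 -2.333 -0.411
endloop
endfacet
facet normal -0.345 -0.272 0.898
outer loop
vertex 0.92 -3.109 -0.532
vertex 1.703 -3.084 -0.224
vertex 1.22 -2.396 -0.201
endloop
endfacet
facet normal -0.968 -0.240 -0.073
outer loop
vertex 0.968 -3.047 -1.369
vertex 0.92 -3.109 -0.532
vertex 0.766 -2.373 -0.909
endloop
endfacet
facet normal -0.238 -0.135 -0.962
outer loop
vertex 1.78 -2.984 -1.579
vertex 0.968 -3.047 -1.369
vertex 1.297 -2.296 -1.556
endloop
endfacet
facet normal 0.836 -0.101 -0.539
outer loop
vertex 2.234 -3.007 -0.871
vertex 1.78 -2.984 -1.579
vertex 2.08 -2.271 -1.248
endloop
endfacet
facet normal -0.364 0.424 -0.830
outer loop
vertex -2.029 3.981 3.187
vertex -1.295 4.964 3.367
vertex -1.123 3.429 2.508
endloop
endfacet
facet normal -0.592 -0.793 -0.145
outer loop
vertex -0.665 2.896 3.553
vertex -2.029 3.981 3.187
vertex -1.123 3.429 2.508
endloop
endfacet
facet normal -0.364 0.423 -0.830
outer loop
vertex -1.123 3.429 2.508
vertex -1.295 4.964 3.367
vertex -0.389 4.413 2.688
endloop
endfacet
facet normal 0.720 -0.438 -0.539
outer loop
vertex -0.389 4.413 2.688
vertex -0.665 2.896 3.553
vertex -1.123 3.429 2.508
endloop
endfacet
facet normal -0.719 0.438 0.539
outer loop
vertex -2.029 3.981 3.187
vertex -0.837 4.431 4.412
vertex -1.295 4.964 3.367
endloop
endfacet
facet normal -0.592 -0.793 -0.146
outer loop
vertex -1.571 3.447 4.232
vertex -2.029 3.981 3.187
vertex -0.665 2.896 3.553
endloop
endfacet
facet normal -0.719 0.438 0.539
outer loop
vertex -1.571 3.447 4.232
vertex -0.837 4.431 4.412
vertex -2.029 3.981 3.187
endloop
endfacet
facet normal 0.591 0.793 0.145
outer loop
vertex -1.295 4.964 3.367
vertex -0.837 4.431 4.412
vertex -0.389 4.413 2.688
endloop
endfacet
facet normal 0.719 -0.438 -0.539
outer loop
vertex 0.069 3.879 3.733
vertex -0.665 2.896 3.553
vertex -0.389 4.413 2.688
endloop
endfacet
facet normal 0.592 0.793 0.146
outer loop
vertex -0.389 4.413 2.688
vertex -0.837 4.431 4.412
vertex 0.069 3.879 3.733
endloop
endfacet
facet normal 0.364 -0.424 0.829
outer loop
vertex 0.069 3.879 3.733
vertex -1.571 3.447 4.232
vertex -0.665 2.896 3.553
endloop
endfacet
facet normal 0.364 -0.423 0.830
outer loop
vertex -0.837 4.431 4.412
vertex -1.571 3.447 4.232
vertex 0.069 3.879 3.733
endloop
endfacet

endsolid


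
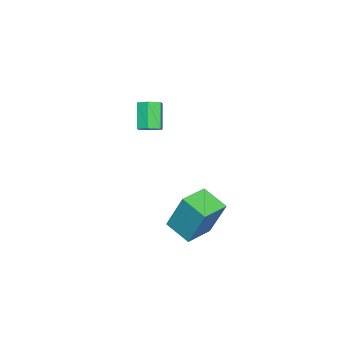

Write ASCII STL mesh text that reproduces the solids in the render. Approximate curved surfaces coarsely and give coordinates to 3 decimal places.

solid 
facet normal 0.509 0.261 -0.820
outer loop
vertex -2.355 -1.793 2.516
vertex -2.778 -1.389 2.382
vertex -2.31 -1.231 2.723
endloop
endfacet
facet normal 0.857 -0.237 0.457
outer loop
vertex -2.355 -1.793 2.516
vertex -2.31 -1.231 2.723
vertex -3.099 -2.175 3.713
endloop
endfacet
facet normal 0.857 -0.236 0.458
outer loop
vertex -3.099 -2.175 3.713
vertex -2.31 -1.231 2.723
vertex -3.055 -1.613 3.92
endloop
endfacet
facet normal -0.511 -0.262 0.819
outer loop
vertex -3.099 -2.175 3.713
vertex -3.055 -1.613 3.92
vertex -3.522 -1.771 3.578
endloop
endfacet
facet normal 0.509 0.262 -0.820
outer loop
vertex -2.31 -1.231 2.723
vertex -2.778 -1.389 2.382
vertex -2.733 -0.828 2.589
endloop
endfacet
facet normal 0.492 0.692 0.527
outer loop
vertex -2.31 -1.231 2.723
vertex -2.733 -0.828 2.589
vertex -3.055 -1.613 3.92
endloop
endfacet
facet normal 0.493 0.692 0.527
outer loop
vertex -3.055 -1.613 3.92
vertex -2.733 -0.828 2.589
vertex -3.478 -1.209 3.785
endloop
endfacet
facet normal -0.511 -0.262 0.819
outer loop
vertex -3.055 -1.613 3.92
vertex -3.478 -1.209 3.785
vertex -3.522 -1.771 3.578
endloop
endfacet
facet normal 0.511 0.261 -0.819
outer loop
vertex -2.733 -0.828 2.589
vertex -2.778 -1.389 2.382
vertex -3.201 -0.985 2.247
endloop
endfacet
facet normal -0.363 0.929 0.070
outer loop
vertex -2.733 -0.828 2.589
vertex -3.201 -0.985 2.247
vertex -3.478 -1.209 3.785
endloop
endfacet
facet normal -0.365 0.928 0.070
outer loop
vertex -3.478 -1.209 3.785
vertex -3.201 -0.985 2.247
vertex -3.945 -1.367 3.444
endloop
endfacet
facet normal -0.510 -0.262 0.819
outer loop
vertex -3.478 -1.209 3.785
vertex -3.945 -1.367 3.444
vertex -3.522 -1.771 3.578
endloop
endfacet
facet normal 0.511 0.262 -0.819
outer loop
vertex -3.201 -0.985 2.247
vertex -2.778 -1.389 2.382
vertex -3.245 -1.547 2.04
endloop
endfacet
facet normal -0.857 0.236 -0.458
outer loop
vertex -3.201 -0.985 2.247
vertex -3.245 -1.547 2.04
vertex -3.945 -1.367 3.444
endloop
endfacet
facet normal -0.857 0.237 -0.458
outer loop
vertex -3.945 -1.367 3.444
vertex -3.245 -1.547 2.04
vertex -3.99 -1.929 3.237
endloop
endfacet
facet normal -0.509 -0.261 0.820
outer loop
vertex -3.945 -1.367 3.444
vertex -3.99 -1.929 3.237
vertex -3.522 -1.771 3.578
endloop
endfacet
facet normal 0.511 0.262 -0.819
outer loop
vertex -3.245 -1.547 2.04
vertex -2.778 -1.389 2.382
vertex -2.822 -1.951 2.175
endloop
endfacet
facet normal -0.493 -0.692 -0.528
outer loop
vertex -3.245 -1.547 2.04
vertex -2.822 -1.951 2.175
vertex -3.99 -1.929 3.237
endloop
endfacet
facet normal -0.493 -0.692 -0.527
outer loop
vertex -3.99 -1.929 3.237
vertex -2.822 -1.951 2.175
vertex -3.567 -2.332 3.371
endloop
endfacet
facet normal -0.509 -0.262 0.820
outer loop
vertex -3.99 -1.929 3.237
vertex -3.567 -2.332 3.371
vertex -3.522 -1.771 3.578
endloop
endfacet
facet normal 0.510 0.262 -0.819
outer loop
vertex -2.822 -1.951 2.175
vertex -2.778 -1.389 2.382
vertex -2.355 -1.793 2.516
endloop
endfacet
facet normal 0.364 -0.929 -0.069
outer loop
vertex -2.822 -1.951 2.175
vertex -2.355 -1.793 2.516
vertex -3.567 -2.332 3.371
endloop
endfacet
facet normal 0.363 -0.929 -0.071
outer loop
vertex -3.567 -2.332 3.371
vertex -2.355 -1.793 2.516
vertex -3.099 -2.175 3.713
endloop
endfacet
facet normal -0.511 -0.261 0.819
outer loop
vertex -3.567 -2.332 3.371
vertex -3.099 -2.175 3.713
vertex -3.522 -1.771 3.578
endloop
endfacet
facet normal -0.969 0.245 -0.019
outer loop
vertex 1.48 3.358 2.352
vertex 1.783 4.513 1.812
vertex 1.309 2.538 0.503
endloop
endfacet
facet normal -0.231 -0.881 0.412
outer loop
vertex 2.617 2.207 0.528
vertex 1.48 3.358 2.352
vertex 1.309 2.538 0.503
endloop
endfacet
facet normal -0.969 0.245 -0.019
outer loop
vertex 1.309 2.538 0.503
vertex 1.783 4.513 1.812
vertex 1.612 3.693 -0.037
endloop
endfacet
facet normal -0.085 -0.404 -0.911
outer loop
vertex 1.612 3.693 -0.037
vertex 2.617 2.207 0.528
vertex 1.309 2.538 0.503
endloop
endfacet
facet normal 0.085 0.404 0.911
outer loop
vertex 1.48 3.358 2.352
vertex 3.091 4.182 1.837
vertex 1.783 4.513 1.812
endloop
endfacet
facet normal -0.231 -0.881 0.412
outer loop
vertex 2.788 3.027 2.377
vertex 1.48 3.358 2.352
vertex 2.617 2.207 0.528
endloop
endfacet
facet normal 0.085 0.404 0.911
outer loop
vertex 2.788 3.027 2.377
vertex 3.091 4.182 1.837
vertex 1.48 3.358 2.352
endloop
endfacet
facet normal 0.231 0.881 -0.412
outer loop
vertex 1.783 4.513 1.812
vertex 3.091 4.182 1.837
vertex 1.612 3.693 -0.037
endloop
endfacet
facet normal -0.085 -0.404 -0.911
outer loop
vertex 2.92 3.362 -0.012
vertex 2.617 2.207 0.528
vertex 1.612 3.693 -0.037
endloop
endfacet
facet normal 0.231 0.881 -0.412
outer loop
vertex 1.612 3.693 -0.037
vertex 3.091 4.182 1.837
vertex 2.92 3.362 -0.012
endloop
endfacet
facet normal 0.969 -0.245 0.019
outer loop
vertex 2.92 3.362 -0.012
vertex 2.788 3.027 2.377
vertex 2.617 2.207 0.528
endloop
endfacet
facet normal 0.969 -0.245 0.019
outer loop
vertex 3.091 4.182 1.837
vertex 2.788 3.027 2.377
vertex 2.92 3.362 -0.012
endloop
endfacet

endsolid


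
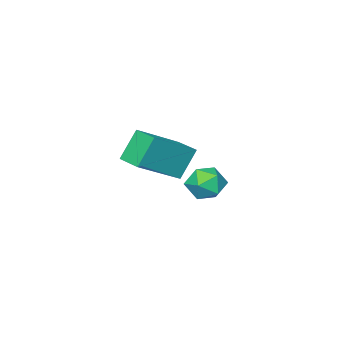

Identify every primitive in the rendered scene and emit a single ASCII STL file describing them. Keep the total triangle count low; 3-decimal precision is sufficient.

solid 
facet normal -0.526 0.035 0.850
outer loop
vertex 0.787 1.017 3.32
vertex 0.918 2.058 3.358
vertex -0.913 1.27 2.258
endloop
endfacet
facet normal -0.125 -0.992 -0.036
outer loop
vertex -0.198 1.222 1.102
vertex 0.787 1.017 3.32
vertex -0.913 1.27 2.258
endloop
endfacet
facet normal -0.526 0.035 0.850
outer loop
vertex -0.913 1.27 2.258
vertex 0.918 2.058 3.358
vertex -0.782 2.311 2.296
endloop
endfacet
facet normal -0.841 0.125 -0.526
outer loop
vertex -0.782 2.311 2.296
vertex -0.198 1.222 1.102
vertex -0.913 1.27 2.258
endloop
endfacet
facet normal 0.841 -0.125 0.526
outer loop
vertex 0.787 1.017 3.32
vertex 1.633 2.01 2.202
vertex 0.918 2.058 3.358
endloop
endfacet
facet normal -0.125 -0.992 -0.036
outer loop
vertex 1.502 0.969 2.164
vertex 0.787 1.017 3.32
vertex -0.198 1.222 1.102
endloop
endfacet
facet normal 0.841 -0.125 0.526
outer loop
vertex 1.502 0.969 2.164
vertex 1.633 2.01 2.202
vertex 0.787 1.017 3.32
endloop
endfacet
facet normal 0.125 0.992 0.036
outer loop
vertex 0.918 2.058 3.358
vertex 1.633 2.01 2.202
vertex -0.782 2.311 2.296
endloop
endfacet
facet normal -0.841 0.125 -0.526
outer loop
vertex -0.067 2.263 1.14
vertex -0.198 1.222 1.102
vertex -0.782 2.311 2.296
endloop
endfacet
facet normal 0.125 0.992 0.036
outer loop
vertex -0.782 2.311 2.296
vertex 1.633 2.01 2.202
vertex -0.067 2.263 1.14
endloop
endfacet
facet normal 0.526 -0.035 -0.850
outer loop
vertex -0.067 2.263 1.14
vertex 1.502 0.969 2.164
vertex -0.198 1.222 1.102
endloop
endfacet
facet normal 0.526 -0.035 -0.850
outer loop
vertex 1.633 2.01 2.202
vertex 1.502 0.969 2.164
vertex -0.067 2.263 1.14
endloop
endfacet
facet normal -0.172 0.096 0.980
outer loop
vertex -3.565 0.488 -0.615
vertex -4.079 -0.191 -0.639
vertex -3.248 -0.292 -0.483
endloop
endfacet
facet normal 0.479 0.332 0.812
outer loop
vertex -3.565 0.488 -0.615
vertex -3.248 -0.292 -0.483
vertex -2.82 0.266 -0.964
endloop
endfacet
facet normal 0.408 0.852 0.328
outer loop
vertex -3.565 0.488 -0.615
vertex -2.82 0.266 -0.964
vertex -3.388 0.712 -1.417
endloop
endfacet
facet normal -0.290 0.937 0.198
outer loop
vertex -3.565 0.488 -0.615
vertex -3.388 0.712 -1.417
vertex -4.166 0.429 -1.216
endloop
endfacet
facet normal -0.647 0.469 0.601
outer loop
vertex -3.565 0.488 -0.615
vertex -4.166 0.429 -1.216
vertex -4.079 -0.191 -0.639
endloop
endfacet
facet normal 0.837 -0.205 0.507
outer loop
vertex -2.82 0.266 -0.964
vertex -3.248 -0.292 -0.483
vertex -2.874 -0.549 -1.204
endloop
endfacet
facet normal -0.218 -0.588 0.779
outer loop
vertex -3.248 -0.292 -0.483
vertex -4.079 -0.191 -0.639
vertex -3.652 -0.832 -1.003
endloop
endfacet
facet normal -0.986 0.016 0.166
outer loop
vertex -4.079 -0.191 -0.639
vertex -4.166 0.429 -1.216
vertex -4.22 -0.386 -1.456
endloop
endfacet
facet normal -0.407 0.773 -0.487
outer loop
vertex -4.166 0.429 -1.216
vertex -3.388 0.712 -1.417
vertex -3.792 0.172 -1.937
endloop
endfacet
facet normal 0.720 0.637 -0.276
outer loop
vertex -3.388 0.712 -1.417
vertex -2.82 0.266 -0.964
vertex -2.961 0.071 -1.781
endloop
endfacet
facet normal 0.290 -0.937 -0.198
outer loop
vertex -3.475 -0.608 -1.805
vertex -2.874 -0.549 -1.204
vertex -3.652 -0.832 -1.003
endloop
endfacet
facet normal -0.408 -0.852 -0.328
outer loop
vertex -3.475 -0.608 -1.805
vertex -3.652 -0.832 -1.003
vertex -4.22 -0.386 -1.456
endloop
endfacet
facet normal -0.479 -0.332 -0.812
outer loop
vertex -3.475 -0.608 -1.805
vertex -4.22 -0.386 -1.456
vertex -3.792 0.172 -1.937
endloop
endfacet
facet normal 0.172 -0.096 -0.980
outer loop
vertex -3.475 -0.608 -1.805
vertex -3.792 0.172 -1.937
vertex -2.961 0.071 -1.781
endloop
endfacet
facet normal 0.647 -0.469 -0.601
outer loop
vertex -3.475 -0.608 -1.805
vertex -2.961 0.071 -1.781
vertex -2.874 -0.549 -1.204
endloop
endfacet
facet normal 0.407 -0.773 0.487
outer loop
vertex -3.652 -0.832 -1.003
vertex -2.874 -0.549 -1.204
vertex -3.248 -0.292 -0.483
endloop
endfacet
facet normal -0.720 -0.637 0.276
outer loop
vertex -4.22 -0.386 -1.456
vertex -3.652 -0.832 -1.003
vertex -4.079 -0.191 -0.639
endloop
endfacet
facet normal -0.837 0.205 -0.507
outer loop
vertex -3.792 0.172 -1.937
vertex -4.22 -0.386 -1.456
vertex -4.166 0.429 -1.216
endloop
endfacet
facet normal 0.218 0.588 -0.779
outer loop
vertex -2.961 0.071 -1.781
vertex -3.792 0.172 -1.937
vertex -3.388 0.712 -1.417
endloop
endfacet
facet normal 0.986 -0.016 -0.166
outer loop
vertex -2.874 -0.549 -1.204
vertex -2.961 0.071 -1.781
vertex -2.82 0.266 -0.964
endloop
endfacet

endsolid


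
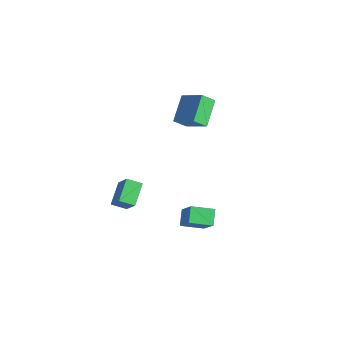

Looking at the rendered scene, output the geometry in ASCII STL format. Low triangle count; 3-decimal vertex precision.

solid 
facet normal -0.822 -0.155 -0.549
outer loop
vertex -1.587 3.853 3.927
vertex -1.28 4.543 3.272
vertex -0.723 2.58 2.993
endloop
endfacet
facet normal -0.307 -0.690 0.656
outer loop
vertex 0.74 2.857 3.968
vertex -1.587 3.853 3.927
vertex -0.723 2.58 2.993
endloop
endfacet
facet normal -0.822 -0.155 -0.548
outer loop
vertex -0.723 2.58 2.993
vertex -1.28 4.543 3.272
vertex -0.416 3.27 2.337
endloop
endfacet
facet normal 0.480 -0.707 -0.519
outer loop
vertex -0.416 3.27 2.337
vertex 0.74 2.857 3.968
vertex -0.723 2.58 2.993
endloop
endfacet
facet normal -0.480 0.707 0.520
outer loop
vertex -1.587 3.853 3.927
vertex 0.183 4.82 4.247
vertex -1.28 4.543 3.272
endloop
endfacet
facet normal -0.307 -0.690 0.656
outer loop
vertex -0.124 4.13 4.903
vertex -1.587 3.853 3.927
vertex 0.74 2.857 3.968
endloop
endfacet
facet normal -0.480 0.707 0.519
outer loop
vertex -0.124 4.13 4.903
vertex 0.183 4.82 4.247
vertex -1.587 3.853 3.927
endloop
endfacet
facet normal 0.307 0.690 -0.656
outer loop
vertex -1.28 4.543 3.272
vertex 0.183 4.82 4.247
vertex -0.416 3.27 2.337
endloop
endfacet
facet normal 0.480 -0.707 -0.519
outer loop
vertex 1.047 3.547 3.313
vertex 0.74 2.857 3.968
vertex -0.416 3.27 2.337
endloop
endfacet
facet normal 0.307 0.690 -0.656
outer loop
vertex -0.416 3.27 2.337
vertex 0.183 4.82 4.247
vertex 1.047 3.547 3.313
endloop
endfacet
facet normal 0.822 0.155 0.548
outer loop
vertex 1.047 3.547 3.313
vertex -0.124 4.13 4.903
vertex 0.74 2.857 3.968
endloop
endfacet
facet normal 0.822 0.156 0.548
outer loop
vertex 0.183 4.82 4.247
vertex -0.124 4.13 4.903
vertex 1.047 3.547 3.313
endloop
endfacet
facet normal -0.601 0.172 -0.781
outer loop
vertex 1.02 1.827 -3.462
vertex 1.794 2.939 -3.813
vertex 1.638 1.204 -4.075
endloop
endfacet
facet normal -0.553 -0.795 0.250
outer loop
vertex 2.906 0.841 -2.427
vertex 1.02 1.827 -3.462
vertex 1.638 1.204 -4.075
endloop
endfacet
facet normal -0.600 0.172 -0.781
outer loop
vertex 1.638 1.204 -4.075
vertex 1.794 2.939 -3.813
vertex 2.412 2.316 -4.425
endloop
endfacet
facet normal 0.577 -0.582 -0.572
outer loop
vertex 2.412 2.316 -4.425
vertex 2.906 0.841 -2.427
vertex 1.638 1.204 -4.075
endloop
endfacet
facet normal -0.577 0.582 0.572
outer loop
vertex 1.02 1.827 -3.462
vertex 3.062 2.576 -2.165
vertex 1.794 2.939 -3.813
endloop
endfacet
facet normal -0.553 -0.795 0.251
outer loop
vertex 2.288 1.464 -1.815
vertex 1.02 1.827 -3.462
vertex 2.906 0.841 -2.427
endloop
endfacet
facet normal -0.577 0.582 0.573
outer loop
vertex 2.288 1.464 -1.815
vertex 3.062 2.576 -2.165
vertex 1.02 1.827 -3.462
endloop
endfacet
facet normal 0.553 0.795 -0.250
outer loop
vertex 1.794 2.939 -3.813
vertex 3.062 2.576 -2.165
vertex 2.412 2.316 -4.425
endloop
endfacet
facet normal 0.577 -0.582 -0.573
outer loop
vertex 3.68 1.953 -2.778
vertex 2.906 0.841 -2.427
vertex 2.412 2.316 -4.425
endloop
endfacet
facet normal 0.553 0.795 -0.250
outer loop
vertex 2.412 2.316 -4.425
vertex 3.062 2.576 -2.165
vertex 3.68 1.953 -2.778
endloop
endfacet
facet normal 0.601 -0.171 0.781
outer loop
vertex 3.68 1.953 -2.778
vertex 2.288 1.464 -1.815
vertex 2.906 0.841 -2.427
endloop
endfacet
facet normal 0.601 -0.172 0.781
outer loop
vertex 3.062 2.576 -2.165
vertex 2.288 1.464 -1.815
vertex 3.68 1.953 -2.778
endloop
endfacet
facet normal -0.607 0.117 -0.786
outer loop
vertex -1.847 -1.037 -3.499
vertex -2.598 0.068 -2.754
vertex -1.241 -0.376 -3.869
endloop
endfacet
facet normal 0.491 -0.723 -0.487
outer loop
vertex -0.142 -0.588 -2.446
vertex -1.847 -1.037 -3.499
vertex -1.241 -0.376 -3.869
endloop
endfacet
facet normal -0.607 0.118 -0.786
outer loop
vertex -1.241 -0.376 -3.869
vertex -2.598 0.068 -2.754
vertex -1.992 0.729 -3.123
endloop
endfacet
facet normal 0.625 0.682 -0.381
outer loop
vertex -1.992 0.729 -3.123
vertex -0.142 -0.588 -2.446
vertex -1.241 -0.376 -3.869
endloop
endfacet
facet normal -0.625 -0.682 0.381
outer loop
vertex -1.847 -1.037 -3.499
vertex -1.499 -0.144 -1.331
vertex -2.598 0.068 -2.754
endloop
endfacet
facet normal 0.491 -0.722 -0.487
outer loop
vertex -0.748 -1.249 -2.077
vertex -1.847 -1.037 -3.499
vertex -0.142 -0.588 -2.446
endloop
endfacet
facet normal -0.625 -0.682 0.381
outer loop
vertex -0.748 -1.249 -2.077
vertex -1.499 -0.144 -1.331
vertex -1.847 -1.037 -3.499
endloop
endfacet
facet normal -0.491 0.722 0.487
outer loop
vertex -2.598 0.068 -2.754
vertex -1.499 -0.144 -1.331
vertex -1.992 0.729 -3.123
endloop
endfacet
facet normal 0.625 0.682 -0.381
outer loop
vertex -0.893 0.517 -1.701
vertex -0.142 -0.588 -2.446
vertex -1.992 0.729 -3.123
endloop
endfacet
facet normal -0.491 0.723 0.487
outer loop
vertex -1.992 0.729 -3.123
vertex -1.499 -0.144 -1.331
vertex -0.893 0.517 -1.701
endloop
endfacet
facet normal 0.607 -0.118 0.786
outer loop
vertex -0.893 0.517 -1.701
vertex -0.748 -1.249 -2.077
vertex -0.142 -0.588 -2.446
endloop
endfacet
facet normal 0.608 -0.117 0.786
outer loop
vertex -1.499 -0.144 -1.331
vertex -0.748 -1.249 -2.077
vertex -0.893 0.517 -1.701
endloop
endfacet

endsolid


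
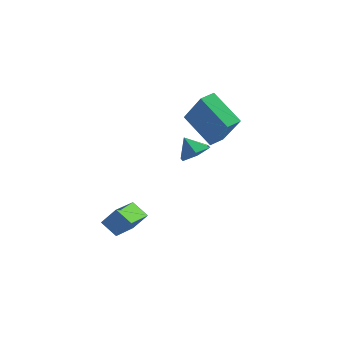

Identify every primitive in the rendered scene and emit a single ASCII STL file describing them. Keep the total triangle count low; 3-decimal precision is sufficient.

solid 
facet normal -0.824 0.230 0.518
outer loop
vertex 1.387 -3.158 -1.933
vertex 1.447 -1.407 -2.615
vertex 0.782 -3.461 -2.762
endloop
endfacet
facet normal -0.031 -0.931 0.363
outer loop
vertex 1.613 -3.693 -3.285
vertex 1.387 -3.158 -1.933
vertex 0.782 -3.461 -2.762
endloop
endfacet
facet normal -0.824 0.230 0.519
outer loop
vertex 0.782 -3.461 -2.762
vertex 1.447 -1.407 -2.615
vertex 0.841 -1.71 -3.443
endloop
endfacet
facet normal -0.566 -0.282 -0.774
outer loop
vertex 0.841 -1.71 -3.443
vertex 1.613 -3.693 -3.285
vertex 0.782 -3.461 -2.762
endloop
endfacet
facet normal 0.566 0.282 0.774
outer loop
vertex 1.387 -3.158 -1.933
vertex 2.278 -1.639 -3.138
vertex 1.447 -1.407 -2.615
endloop
endfacet
facet normal -0.031 -0.931 0.363
outer loop
vertex 2.219 -3.39 -2.457
vertex 1.387 -3.158 -1.933
vertex 1.613 -3.693 -3.285
endloop
endfacet
facet normal 0.566 0.282 0.774
outer loop
vertex 2.219 -3.39 -2.457
vertex 2.278 -1.639 -3.138
vertex 1.387 -3.158 -1.933
endloop
endfacet
facet normal 0.031 0.931 -0.364
outer loop
vertex 1.447 -1.407 -2.615
vertex 2.278 -1.639 -3.138
vertex 0.841 -1.71 -3.443
endloop
endfacet
facet normal -0.566 -0.282 -0.774
outer loop
vertex 1.673 -1.942 -3.967
vertex 1.613 -3.693 -3.285
vertex 0.841 -1.71 -3.443
endloop
endfacet
facet normal 0.031 0.931 -0.363
outer loop
vertex 0.841 -1.71 -3.443
vertex 2.278 -1.639 -3.138
vertex 1.673 -1.942 -3.967
endloop
endfacet
facet normal 0.824 -0.230 -0.518
outer loop
vertex 1.673 -1.942 -3.967
vertex 2.219 -3.39 -2.457
vertex 1.613 -3.693 -3.285
endloop
endfacet
facet normal 0.824 -0.229 -0.518
outer loop
vertex 2.278 -1.639 -3.138
vertex 2.219 -3.39 -2.457
vertex 1.673 -1.942 -3.967
endloop
endfacet
facet normal 0.591 -0.109 -0.799
outer loop
vertex 4.471 0.48 0.704
vertex 3.794 0.374 0.218
vertex 4.105 1.144 0.343
endloop
endfacet
facet normal 0.214 0.555 0.804
outer loop
vertex 4.471 0.48 0.704
vertex 4.105 1.144 0.343
vertex 3.186 0.486 1.042
endloop
endfacet
facet normal 0.591 -0.109 -0.799
outer loop
vertex 4.105 1.144 0.343
vertex 3.794 0.374 0.218
vertex 3.428 1.038 -0.143
endloop
endfacet
facet normal -0.372 0.868 0.329
outer loop
vertex 4.105 1.144 0.343
vertex 3.428 1.038 -0.143
vertex 3.186 0.486 1.042
endloop
endfacet
facet normal 0.592 -0.108 -0.799
outer loop
vertex 3.428 1.038 -0.143
vertex 3.794 0.374 0.218
vertex 3.118 0.267 -0.268
endloop
endfacet
facet normal -0.927 0.375 -0.015
outer loop
vertex 3.428 1.038 -0.143
vertex 3.118 0.267 -0.268
vertex 3.186 0.486 1.042
endloop
endfacet
facet normal 0.592 -0.109 -0.799
outer loop
vertex 3.118 0.267 -0.268
vertex 3.794 0.374 0.218
vertex 3.484 -0.397 0.094
endloop
endfacet
facet normal -0.895 -0.429 0.118
outer loop
vertex 3.118 0.267 -0.268
vertex 3.484 -0.397 0.094
vertex 3.186 0.486 1.042
endloop
endfacet
facet normal 0.591 -0.109 -0.799
outer loop
vertex 3.484 -0.397 0.094
vertex 3.794 0.374 0.218
vertex 4.161 -0.29 0.58
endloop
endfacet
facet normal -0.309 -0.742 0.594
outer loop
vertex 3.484 -0.397 0.094
vertex 4.161 -0.29 0.58
vertex 3.186 0.486 1.042
endloop
endfacet
facet normal 0.591 -0.109 -0.799
outer loop
vertex 4.161 -0.29 0.58
vertex 3.794 0.374 0.218
vertex 4.471 0.48 0.704
endloop
endfacet
facet normal 0.245 -0.250 0.937
outer loop
vertex 4.161 -0.29 0.58
vertex 4.471 0.48 0.704
vertex 3.186 0.486 1.042
endloop
endfacet
facet normal -0.474 0.242 -0.846
outer loop
vertex 2.111 3.185 0.494
vertex 2.468 3.956 0.514
vertex 3.712 2.472 -0.607
endloop
endfacet
facet normal -0.420 -0.907 -0.023
outer loop
vertex 4.752 1.944 1.246
vertex 2.111 3.185 0.494
vertex 3.712 2.472 -0.607
endloop
endfacet
facet normal -0.475 0.241 -0.846
outer loop
vertex 3.712 2.472 -0.607
vertex 2.468 3.956 0.514
vertex 4.069 3.243 -0.588
endloop
endfacet
facet normal 0.773 -0.345 -0.532
outer loop
vertex 4.069 3.243 -0.588
vertex 4.752 1.944 1.246
vertex 3.712 2.472 -0.607
endloop
endfacet
facet normal -0.773 0.344 0.532
outer loop
vertex 2.111 3.185 0.494
vertex 3.508 3.428 2.367
vertex 2.468 3.956 0.514
endloop
endfacet
facet normal -0.420 -0.907 -0.023
outer loop
vertex 3.151 2.657 2.348
vertex 2.111 3.185 0.494
vertex 4.752 1.944 1.246
endloop
endfacet
facet normal -0.773 0.345 0.532
outer loop
vertex 3.151 2.657 2.348
vertex 3.508 3.428 2.367
vertex 2.111 3.185 0.494
endloop
endfacet
facet normal 0.420 0.907 0.023
outer loop
vertex 2.468 3.956 0.514
vertex 3.508 3.428 2.367
vertex 4.069 3.243 -0.588
endloop
endfacet
facet normal 0.774 -0.344 -0.532
outer loop
vertex 5.109 2.715 1.266
vertex 4.752 1.944 1.246
vertex 4.069 3.243 -0.588
endloop
endfacet
facet normal 0.420 0.907 0.023
outer loop
vertex 4.069 3.243 -0.588
vertex 3.508 3.428 2.367
vertex 5.109 2.715 1.266
endloop
endfacet
facet normal 0.475 -0.242 0.846
outer loop
vertex 5.109 2.715 1.266
vertex 3.151 2.657 2.348
vertex 4.752 1.944 1.246
endloop
endfacet
facet normal 0.475 -0.241 0.846
outer loop
vertex 3.508 3.428 2.367
vertex 3.151 2.657 2.348
vertex 5.109 2.715 1.266
endloop
endfacet

endsolid


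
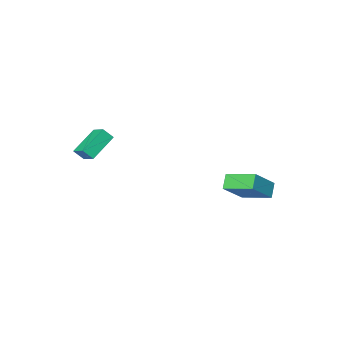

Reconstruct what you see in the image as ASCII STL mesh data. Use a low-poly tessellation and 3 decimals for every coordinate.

solid 
facet normal -0.826 -0.165 0.539
outer loop
vertex 3.079 -3.776 0.055
vertex 3.172 -2.728 0.519
vertex 2.588 -3.445 -0.596
endloop
endfacet
facet normal -0.080 -0.912 -0.403
outer loop
vertex 4.248 -3.112 -1.679
vertex 3.079 -3.776 0.055
vertex 2.588 -3.445 -0.596
endloop
endfacet
facet normal -0.826 -0.165 0.539
outer loop
vertex 2.588 -3.445 -0.596
vertex 3.172 -2.728 0.519
vertex 2.681 -2.397 -0.132
endloop
endfacet
facet normal -0.558 0.377 -0.739
outer loop
vertex 2.681 -2.397 -0.132
vertex 4.248 -3.112 -1.679
vertex 2.588 -3.445 -0.596
endloop
endfacet
facet normal 0.558 -0.377 0.739
outer loop
vertex 3.079 -3.776 0.055
vertex 4.832 -2.395 -0.564
vertex 3.172 -2.728 0.519
endloop
endfacet
facet normal -0.080 -0.912 -0.403
outer loop
vertex 4.739 -3.443 -1.028
vertex 3.079 -3.776 0.055
vertex 4.248 -3.112 -1.679
endloop
endfacet
facet normal 0.558 -0.377 0.739
outer loop
vertex 4.739 -3.443 -1.028
vertex 4.832 -2.395 -0.564
vertex 3.079 -3.776 0.055
endloop
endfacet
facet normal 0.080 0.912 0.403
outer loop
vertex 3.172 -2.728 0.519
vertex 4.832 -2.395 -0.564
vertex 2.681 -2.397 -0.132
endloop
endfacet
facet normal -0.558 0.377 -0.739
outer loop
vertex 4.341 -2.064 -1.215
vertex 4.248 -3.112 -1.679
vertex 2.681 -2.397 -0.132
endloop
endfacet
facet normal 0.080 0.912 0.403
outer loop
vertex 2.681 -2.397 -0.132
vertex 4.832 -2.395 -0.564
vertex 4.341 -2.064 -1.215
endloop
endfacet
facet normal 0.826 0.165 -0.539
outer loop
vertex 4.341 -2.064 -1.215
vertex 4.739 -3.443 -1.028
vertex 4.248 -3.112 -1.679
endloop
endfacet
facet normal 0.826 0.165 -0.539
outer loop
vertex 4.832 -2.395 -0.564
vertex 4.739 -3.443 -1.028
vertex 4.341 -2.064 -1.215
endloop
endfacet
facet normal -0.539 -0.416 0.732
outer loop
vertex -2.305 1.54 -3.084
vertex -3.003 3.314 -2.59
vertex -3.97 1.268 -4.464
endloop
endfacet
facet normal 0.355 -0.901 -0.251
outer loop
vertex -3.377 1.726 -5.27
vertex -2.305 1.54 -3.084
vertex -3.97 1.268 -4.464
endloop
endfacet
facet normal -0.539 -0.416 0.732
outer loop
vertex -3.97 1.268 -4.464
vertex -3.003 3.314 -2.59
vertex -4.668 3.043 -3.97
endloop
endfacet
facet normal -0.764 -0.124 -0.633
outer loop
vertex -4.668 3.043 -3.97
vertex -3.377 1.726 -5.27
vertex -3.97 1.268 -4.464
endloop
endfacet
facet normal 0.764 0.124 0.633
outer loop
vertex -2.305 1.54 -3.084
vertex -2.41 3.772 -3.396
vertex -3.003 3.314 -2.59
endloop
endfacet
facet normal 0.354 -0.901 -0.250
outer loop
vertex -1.712 1.997 -3.89
vertex -2.305 1.54 -3.084
vertex -3.377 1.726 -5.27
endloop
endfacet
facet normal 0.764 0.124 0.633
outer loop
vertex -1.712 1.997 -3.89
vertex -2.41 3.772 -3.396
vertex -2.305 1.54 -3.084
endloop
endfacet
facet normal -0.355 0.901 0.251
outer loop
vertex -3.003 3.314 -2.59
vertex -2.41 3.772 -3.396
vertex -4.668 3.043 -3.97
endloop
endfacet
facet normal -0.764 -0.124 -0.633
outer loop
vertex -4.075 3.5 -4.776
vertex -3.377 1.726 -5.27
vertex -4.668 3.043 -3.97
endloop
endfacet
facet normal -0.354 0.901 0.250
outer loop
vertex -4.668 3.043 -3.97
vertex -2.41 3.772 -3.396
vertex -4.075 3.5 -4.776
endloop
endfacet
facet normal 0.539 0.416 -0.732
outer loop
vertex -4.075 3.5 -4.776
vertex -1.712 1.997 -3.89
vertex -3.377 1.726 -5.27
endloop
endfacet
facet normal 0.539 0.416 -0.732
outer loop
vertex -2.41 3.772 -3.396
vertex -1.712 1.997 -3.89
vertex -4.075 3.5 -4.776
endloop
endfacet

endsolid
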